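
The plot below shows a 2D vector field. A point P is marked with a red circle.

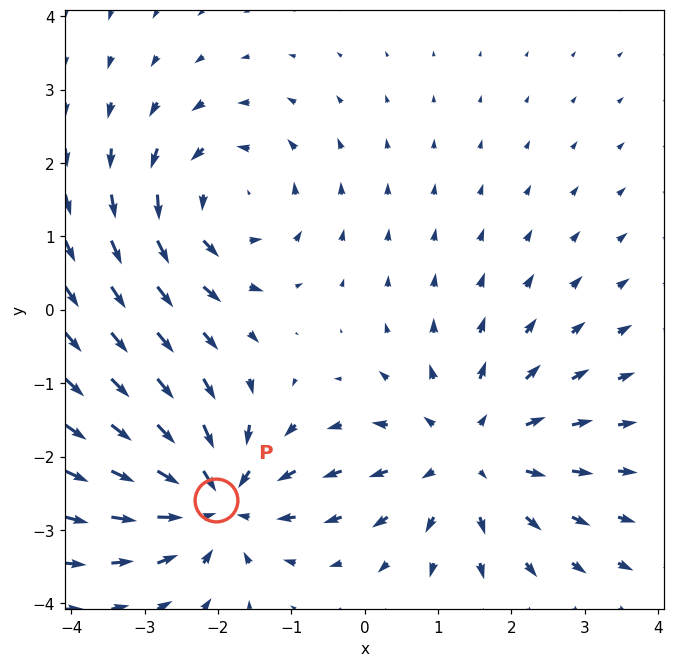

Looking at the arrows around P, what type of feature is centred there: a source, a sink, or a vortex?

At P (-2.0, -2.6) the arrows converge inward. Divergence about -5, curl ≈0 — negative divergence with near-zero curl is a sink.

sink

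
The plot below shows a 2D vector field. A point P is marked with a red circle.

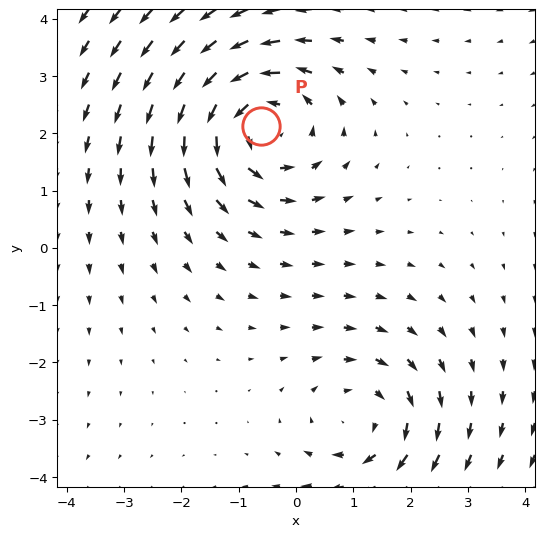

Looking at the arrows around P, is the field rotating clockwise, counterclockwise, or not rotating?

counterclockwise

Near P at (-0.6, 2.1) the arrows circulate counterclockwise. The curl (z-component) there is about +3; positive curl means counterclockwise rotation.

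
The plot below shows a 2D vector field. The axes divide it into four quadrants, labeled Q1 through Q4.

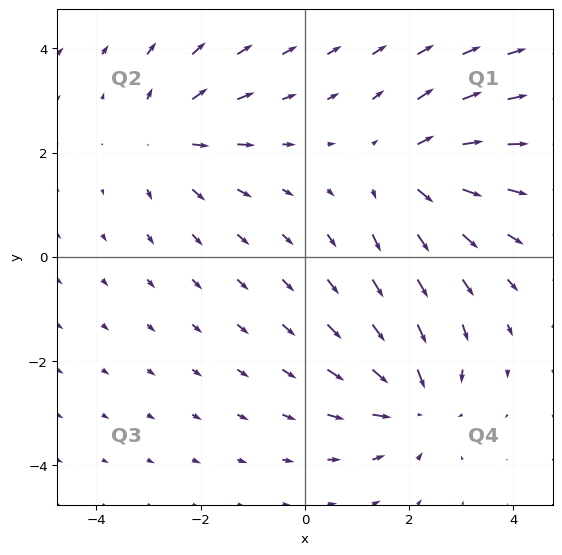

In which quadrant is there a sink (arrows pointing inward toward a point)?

Q4

The sink sits at approximately (2.1, -2.8), which lies in quadrant Q4. The divergence there is about -3, negative as expected for a sink.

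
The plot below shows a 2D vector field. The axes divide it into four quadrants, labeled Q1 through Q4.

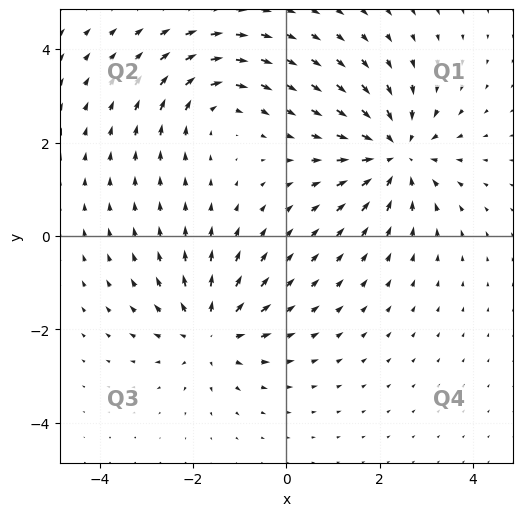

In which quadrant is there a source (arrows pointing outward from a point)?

Q3

The source sits at approximately (-1.6, -2.1), which lies in quadrant Q3. The divergence there is about +3, positive as expected for a source.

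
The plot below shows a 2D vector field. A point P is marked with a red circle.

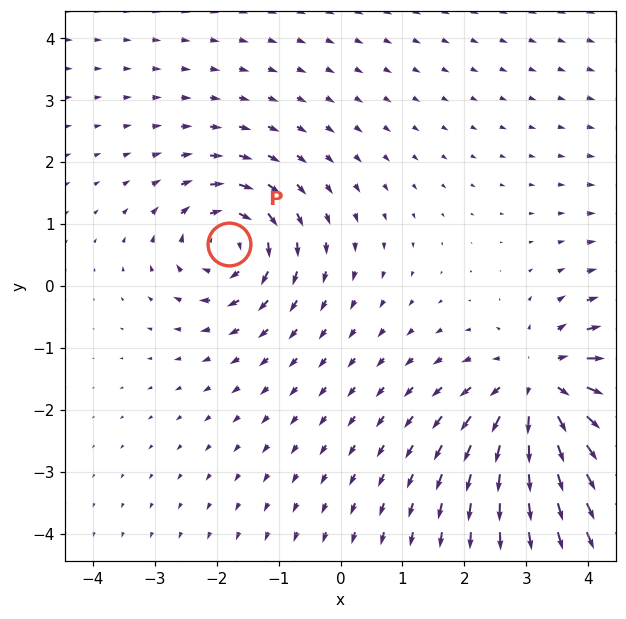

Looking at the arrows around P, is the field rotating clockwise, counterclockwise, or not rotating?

Near P at (-1.8, 0.7) the arrows circulate clockwise. The curl (z-component) there is about -4; negative curl means clockwise rotation.

clockwise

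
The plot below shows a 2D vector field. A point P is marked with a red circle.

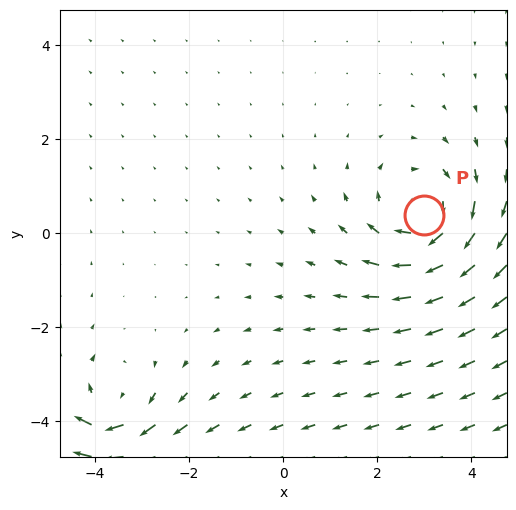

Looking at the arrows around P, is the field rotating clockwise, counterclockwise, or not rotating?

Near P at (3.0, 0.4) the arrows circulate clockwise. The curl (z-component) there is about -3; negative curl means clockwise rotation.

clockwise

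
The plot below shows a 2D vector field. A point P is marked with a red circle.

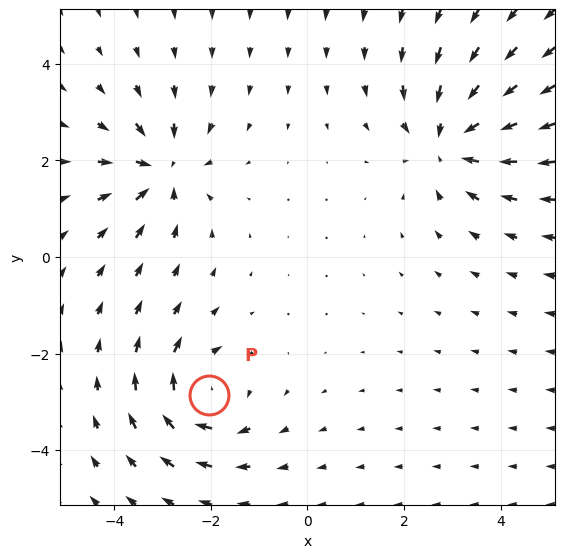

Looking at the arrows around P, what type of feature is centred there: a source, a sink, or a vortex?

At P (-2.0, -2.9) the arrows circulate clockwise. Divergence ≈0, curl about -4 — near-zero divergence with nonzero curl is a vortex.

vortex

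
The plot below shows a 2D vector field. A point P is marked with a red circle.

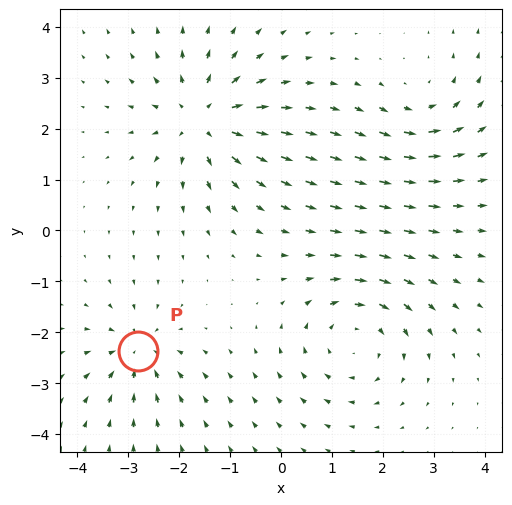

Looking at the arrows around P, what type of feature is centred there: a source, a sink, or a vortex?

sink

At P (-2.8, -2.4) the arrows converge inward. Divergence about -4, curl ≈0 — negative divergence with near-zero curl is a sink.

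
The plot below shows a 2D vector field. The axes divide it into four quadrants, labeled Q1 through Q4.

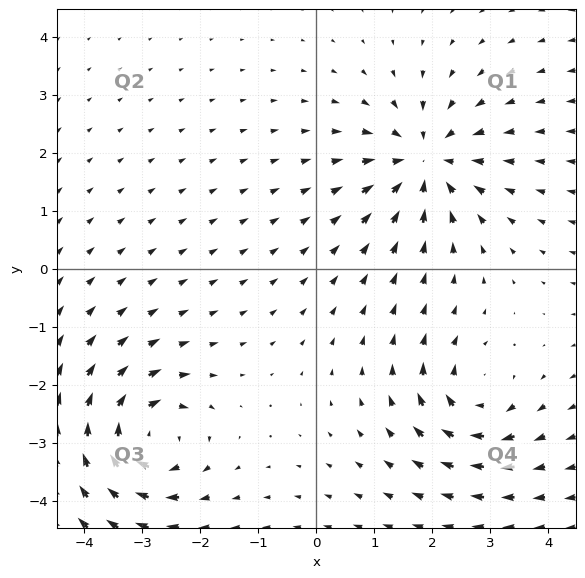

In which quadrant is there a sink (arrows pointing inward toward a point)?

Q1

The sink sits at approximately (1.9, 1.8), which lies in quadrant Q1. The divergence there is about -6, negative as expected for a sink.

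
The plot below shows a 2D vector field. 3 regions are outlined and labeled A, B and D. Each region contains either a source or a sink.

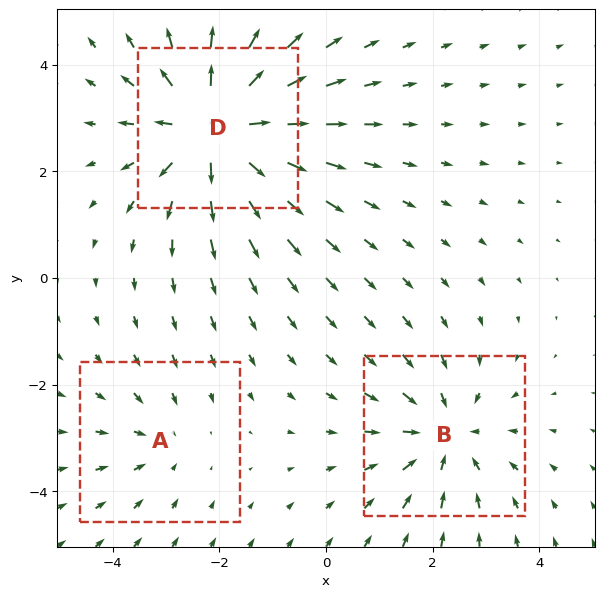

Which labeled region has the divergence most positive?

Divergence at each region's feature centre — A: about -2, B: about -3, D: about +4. Region D is most positive.

D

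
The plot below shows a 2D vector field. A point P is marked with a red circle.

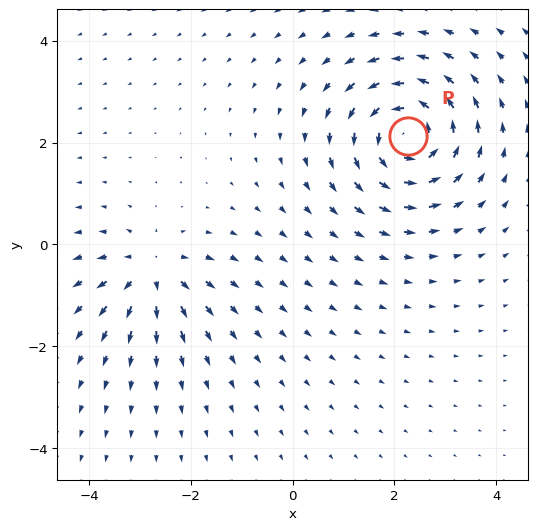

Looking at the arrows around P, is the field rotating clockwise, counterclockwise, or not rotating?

Near P at (2.3, 2.1) the arrows circulate counterclockwise. The curl (z-component) there is about +5; positive curl means counterclockwise rotation.

counterclockwise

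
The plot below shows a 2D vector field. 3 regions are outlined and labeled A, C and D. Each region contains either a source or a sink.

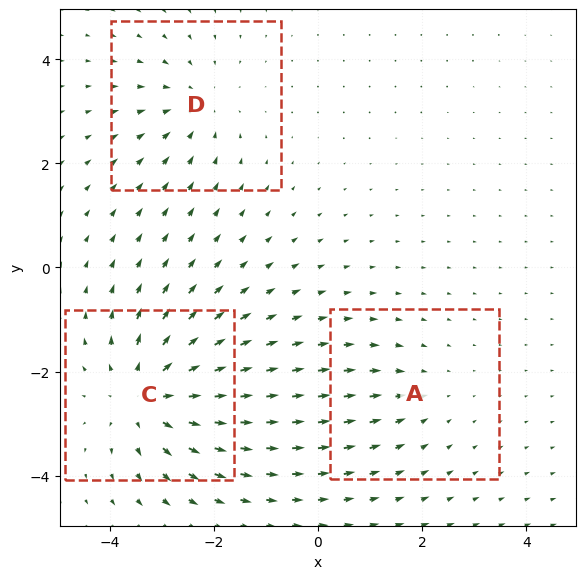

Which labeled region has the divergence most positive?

C

Divergence at each region's feature centre — A: about -2, C: about +5, D: about -3. Region C is most positive.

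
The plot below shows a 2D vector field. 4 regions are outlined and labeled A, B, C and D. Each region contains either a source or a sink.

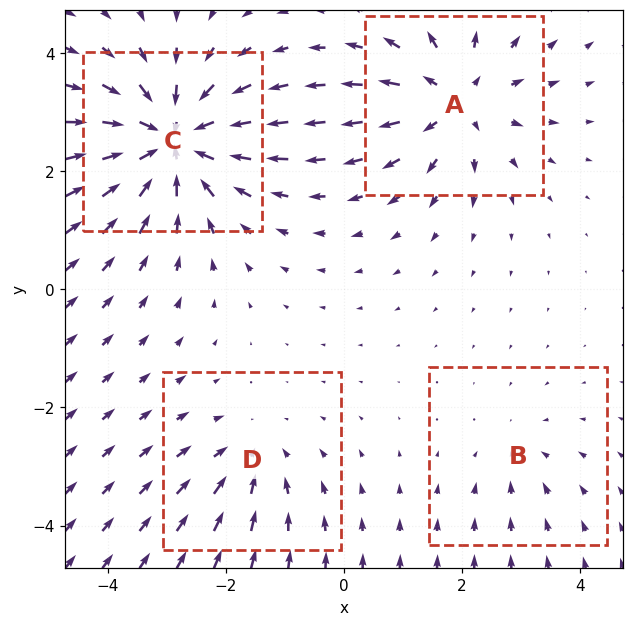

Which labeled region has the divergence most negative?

Divergence at each region's feature centre — A: about +5, B: about -2, C: about -8, D: about -3. Region C is most negative.

C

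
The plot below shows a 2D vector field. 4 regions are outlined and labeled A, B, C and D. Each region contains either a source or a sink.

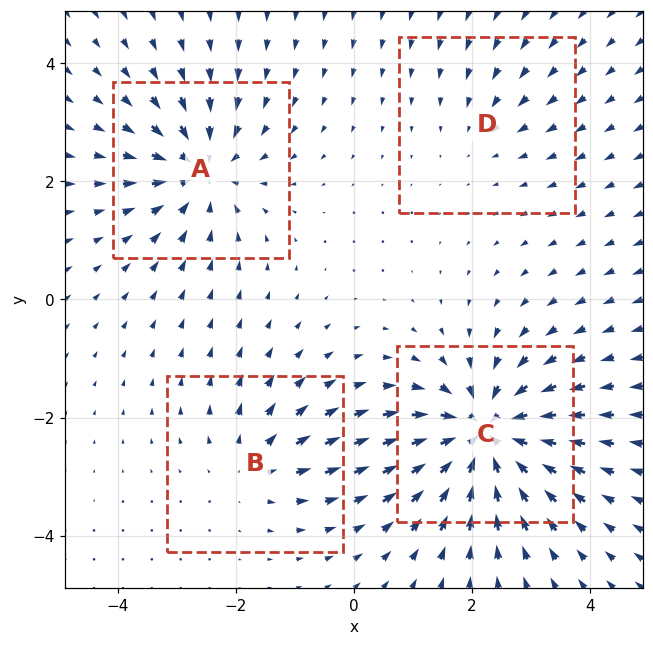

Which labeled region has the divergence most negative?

Divergence at each region's feature centre — A: about -5, B: about +3, C: about -8, D: about -2. Region C is most negative.

C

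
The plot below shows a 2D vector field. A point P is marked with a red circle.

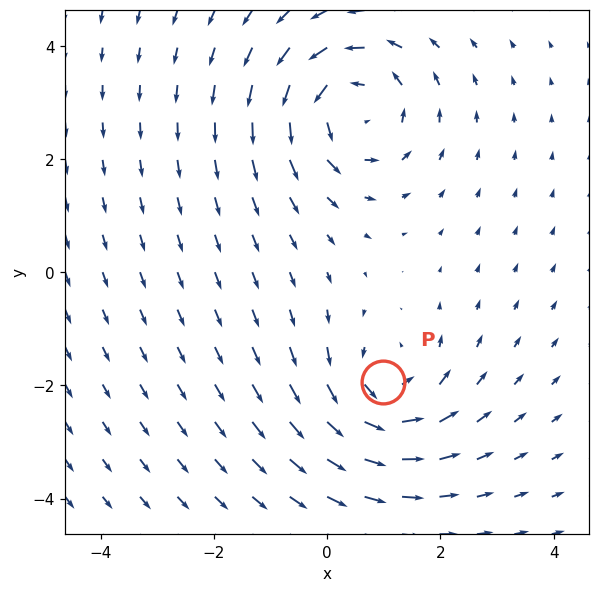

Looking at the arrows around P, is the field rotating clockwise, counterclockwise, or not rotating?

Near P at (1.0, -1.9) the arrows circulate counterclockwise. The curl (z-component) there is about +4; positive curl means counterclockwise rotation.

counterclockwise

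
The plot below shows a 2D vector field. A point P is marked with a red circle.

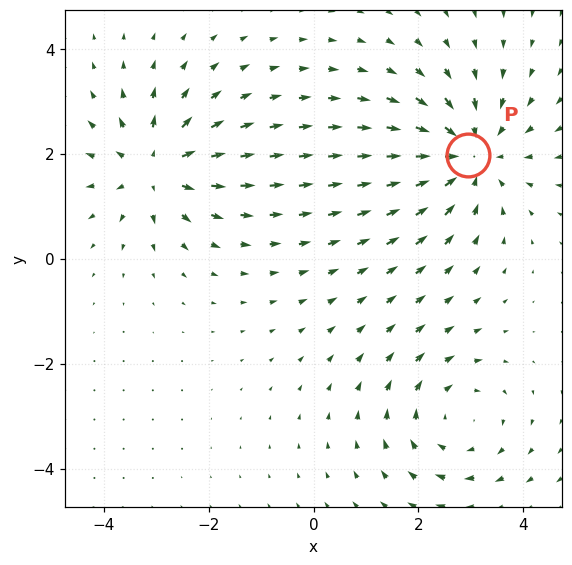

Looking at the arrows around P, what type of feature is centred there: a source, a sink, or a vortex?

At P (2.9, 2.0) the arrows converge inward. Divergence about -4, curl ≈0 — negative divergence with near-zero curl is a sink.

sink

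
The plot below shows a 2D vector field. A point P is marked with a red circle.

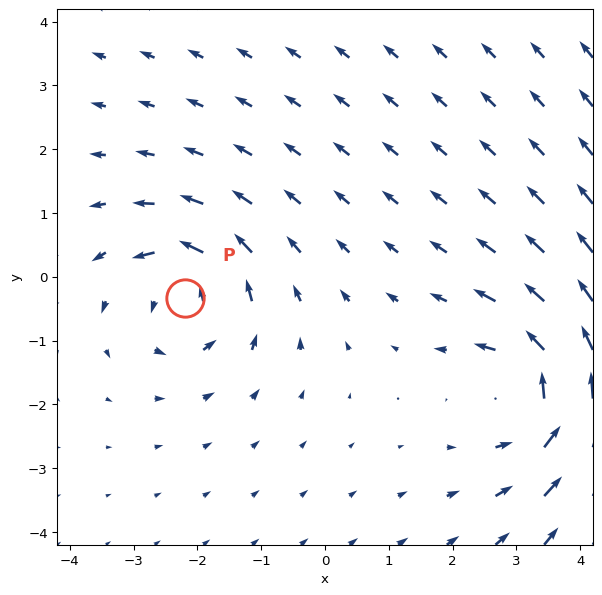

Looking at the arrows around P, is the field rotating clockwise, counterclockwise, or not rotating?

Near P at (-2.2, -0.3) the arrows circulate counterclockwise. The curl (z-component) there is about +5; positive curl means counterclockwise rotation.

counterclockwise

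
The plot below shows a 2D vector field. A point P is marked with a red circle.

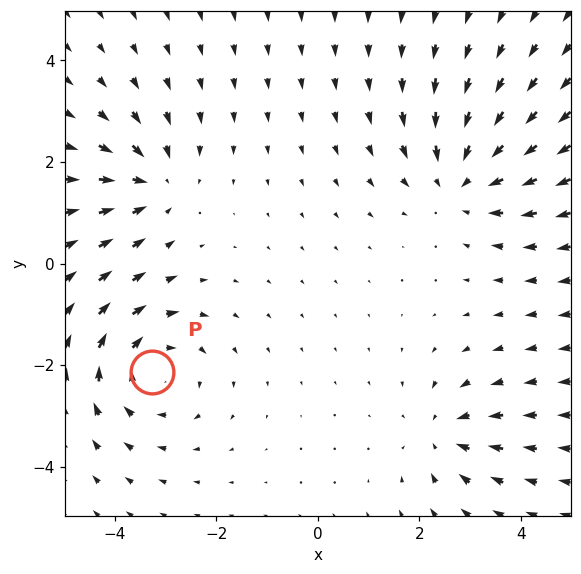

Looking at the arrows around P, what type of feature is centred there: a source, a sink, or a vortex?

vortex

At P (-3.3, -2.1) the arrows circulate clockwise. Divergence ≈0, curl about -4 — near-zero divergence with nonzero curl is a vortex.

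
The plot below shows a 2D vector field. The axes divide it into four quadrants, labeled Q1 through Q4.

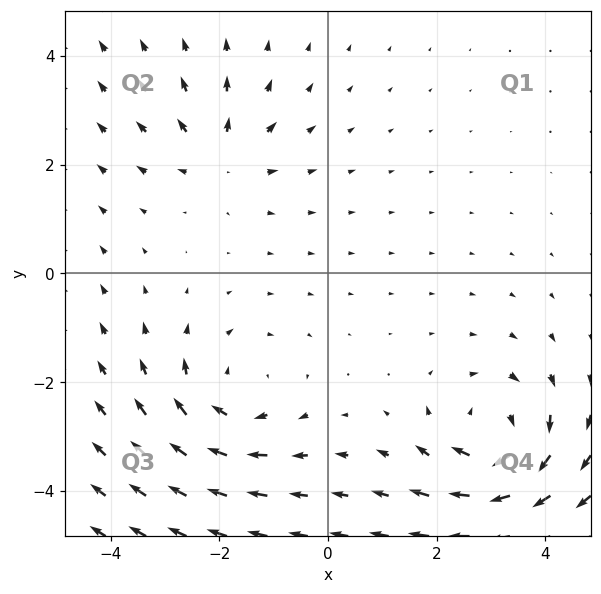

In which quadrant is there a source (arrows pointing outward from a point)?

Q2

The source sits at approximately (-2.0, 2.2), which lies in quadrant Q2. The divergence there is about +4, positive as expected for a source.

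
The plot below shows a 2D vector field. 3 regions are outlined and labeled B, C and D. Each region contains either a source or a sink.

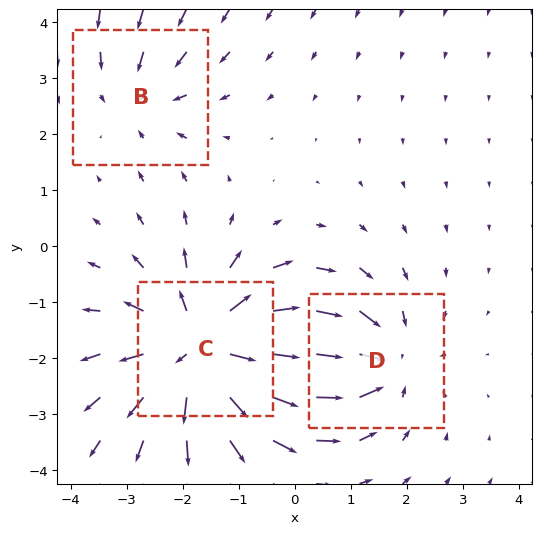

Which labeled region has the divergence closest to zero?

B

Divergence at each region's feature centre — B: about -2, C: about +5, D: about -3. Region B is closest to zero.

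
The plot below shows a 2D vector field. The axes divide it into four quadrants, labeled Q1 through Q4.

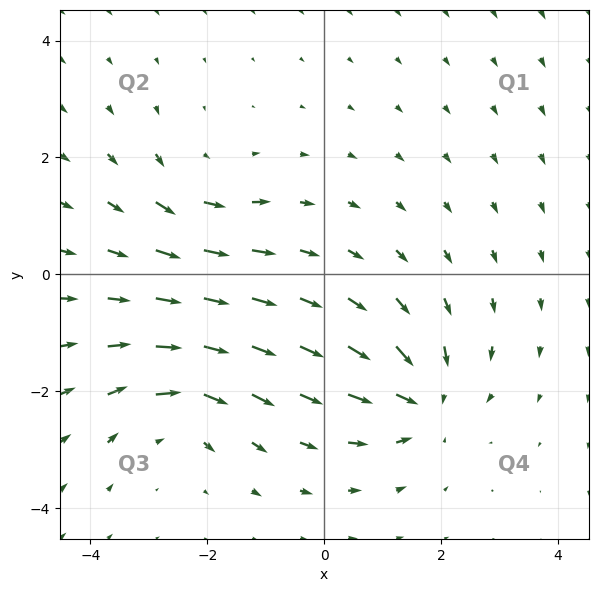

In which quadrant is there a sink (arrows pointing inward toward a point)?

Q4

The sink sits at approximately (1.7, -2.2), which lies in quadrant Q4. The divergence there is about -4, negative as expected for a sink.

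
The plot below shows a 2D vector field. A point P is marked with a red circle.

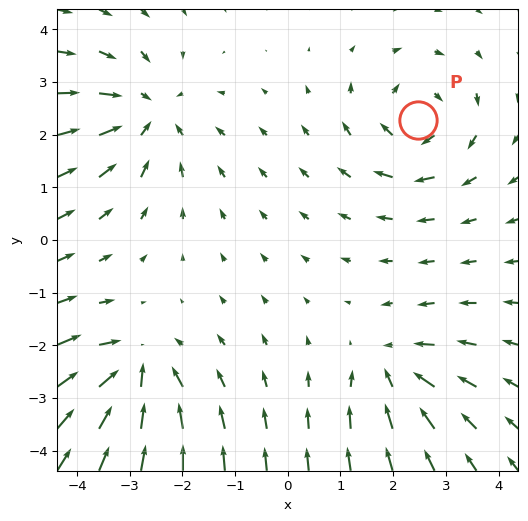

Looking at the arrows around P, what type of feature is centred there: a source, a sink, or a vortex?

At P (2.5, 2.3) the arrows circulate clockwise. Divergence ≈0, curl about -5 — near-zero divergence with nonzero curl is a vortex.

vortex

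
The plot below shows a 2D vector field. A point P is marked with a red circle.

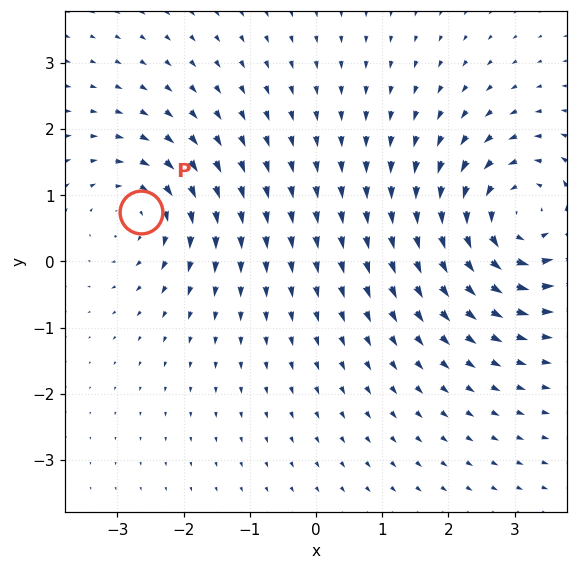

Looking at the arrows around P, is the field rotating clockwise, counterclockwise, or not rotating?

clockwise

Near P at (-2.6, 0.7) the arrows circulate clockwise. The curl (z-component) there is about -3; negative curl means clockwise rotation.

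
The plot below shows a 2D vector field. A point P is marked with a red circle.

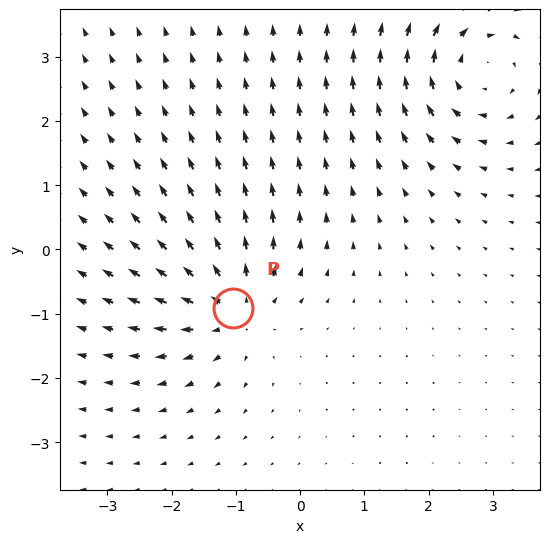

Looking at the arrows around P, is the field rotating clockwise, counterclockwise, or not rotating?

not rotating

Near P at (-1.0, -0.9) the arrows show no circulation. The curl there is ≈0.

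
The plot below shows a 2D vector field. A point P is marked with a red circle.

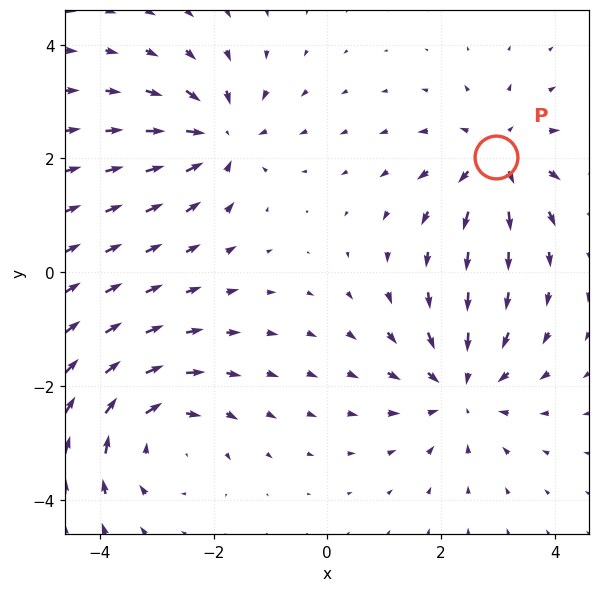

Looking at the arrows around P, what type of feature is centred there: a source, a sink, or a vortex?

source

At P (3.0, 2.0) the arrows spread outward. Divergence about +5, curl ≈0 — positive divergence with near-zero curl is a source.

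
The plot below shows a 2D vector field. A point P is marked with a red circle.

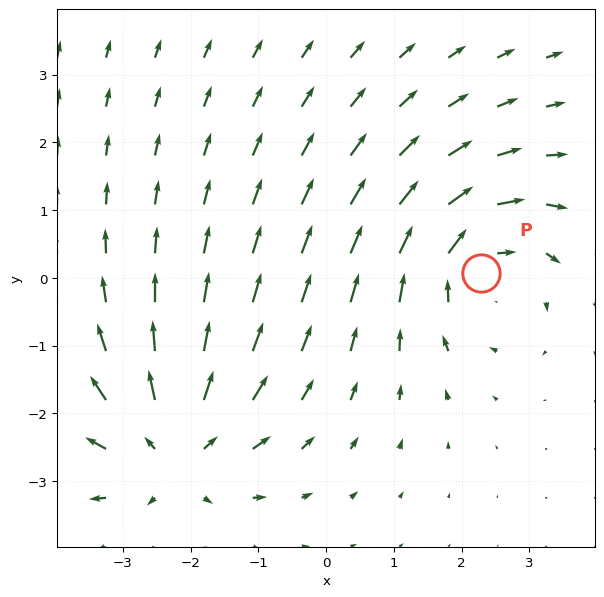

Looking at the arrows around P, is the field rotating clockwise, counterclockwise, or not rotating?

clockwise

Near P at (2.3, 0.1) the arrows circulate clockwise. The curl (z-component) there is about -4; negative curl means clockwise rotation.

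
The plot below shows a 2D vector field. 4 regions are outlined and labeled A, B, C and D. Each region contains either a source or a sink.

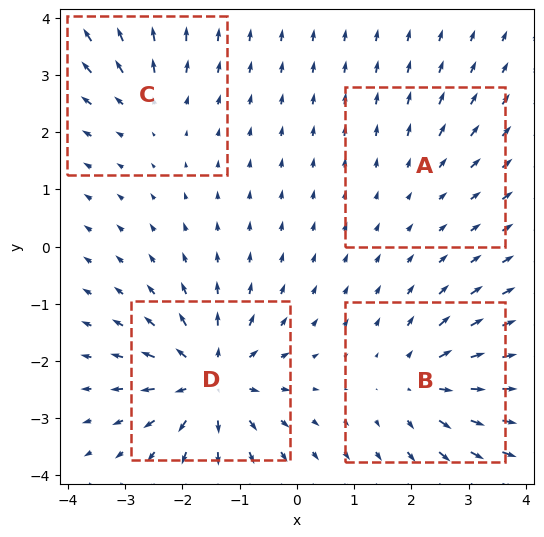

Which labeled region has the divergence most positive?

D

Divergence at each region's feature centre — A: about +2, B: about +5, C: about +4, D: about +8. Region D is most positive.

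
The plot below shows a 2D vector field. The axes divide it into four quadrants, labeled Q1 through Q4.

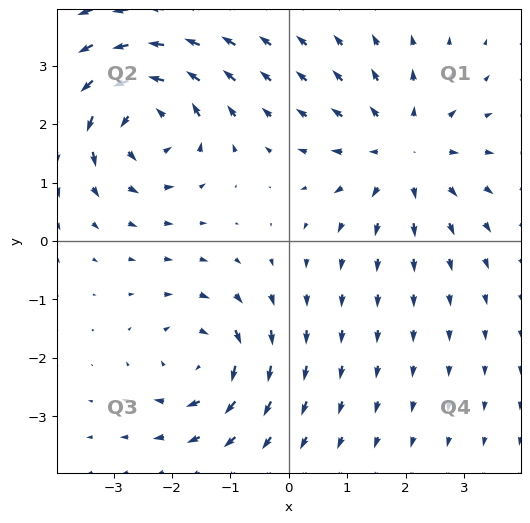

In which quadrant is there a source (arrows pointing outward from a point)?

Q1

The source sits at approximately (2.0, 1.5), which lies in quadrant Q1. The divergence there is about +3, positive as expected for a source.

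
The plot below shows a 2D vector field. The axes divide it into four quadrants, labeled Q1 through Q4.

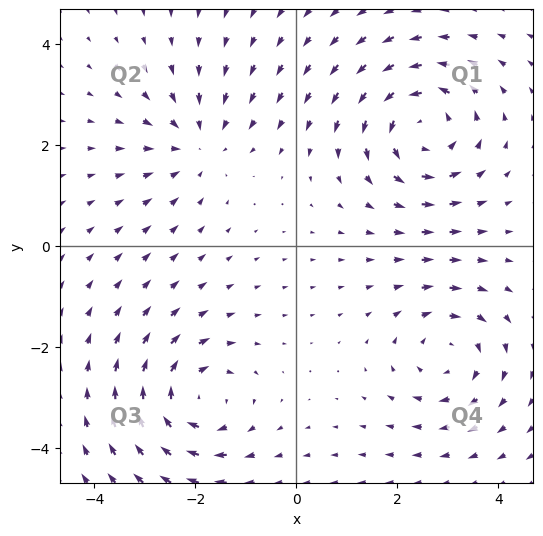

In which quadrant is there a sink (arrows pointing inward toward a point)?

Q2

The sink sits at approximately (-2.0, 2.0), which lies in quadrant Q2. The divergence there is about -3, negative as expected for a sink.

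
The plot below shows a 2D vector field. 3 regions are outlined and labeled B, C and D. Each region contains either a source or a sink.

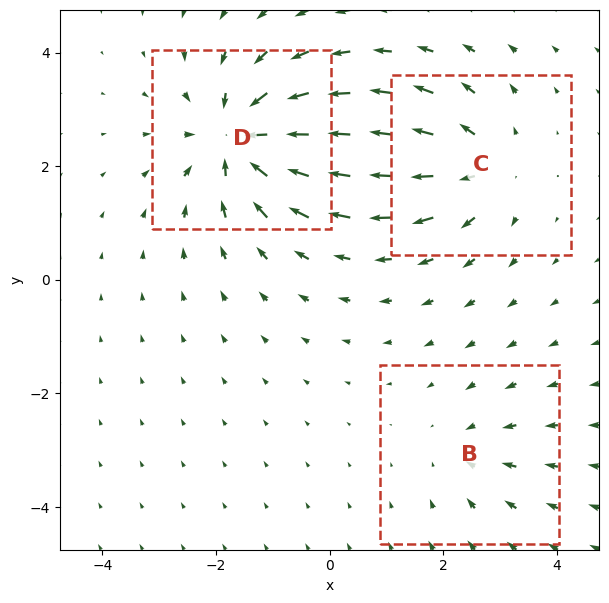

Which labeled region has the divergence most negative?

Divergence at each region's feature centre — B: about -2, C: about +3, D: about -5. Region D is most negative.

D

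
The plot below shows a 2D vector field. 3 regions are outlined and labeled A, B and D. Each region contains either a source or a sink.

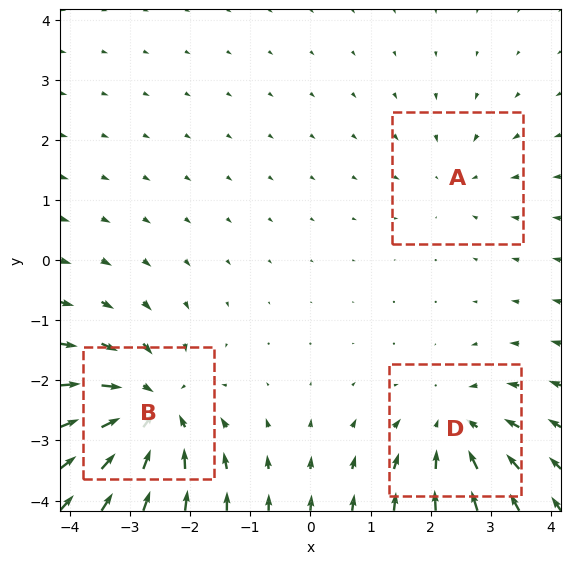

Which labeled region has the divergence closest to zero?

Divergence at each region's feature centre — A: about -2, B: about -5, D: about -3. Region A is closest to zero.

A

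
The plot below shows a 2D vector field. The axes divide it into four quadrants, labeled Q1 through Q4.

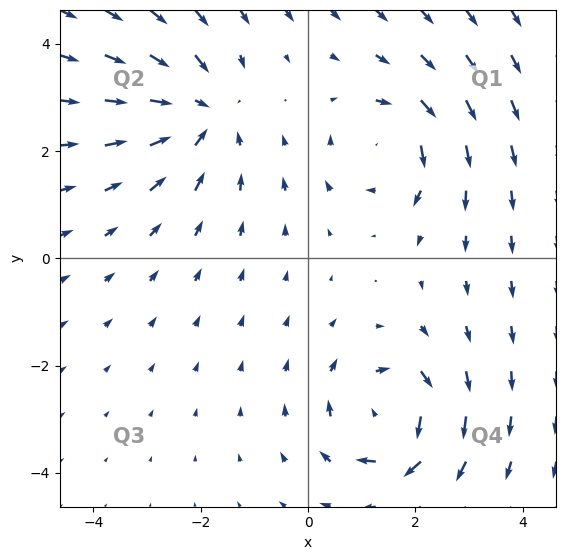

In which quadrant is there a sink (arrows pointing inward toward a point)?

Q2

The sink sits at approximately (-2.0, 2.7), which lies in quadrant Q2. The divergence there is about -3, negative as expected for a sink.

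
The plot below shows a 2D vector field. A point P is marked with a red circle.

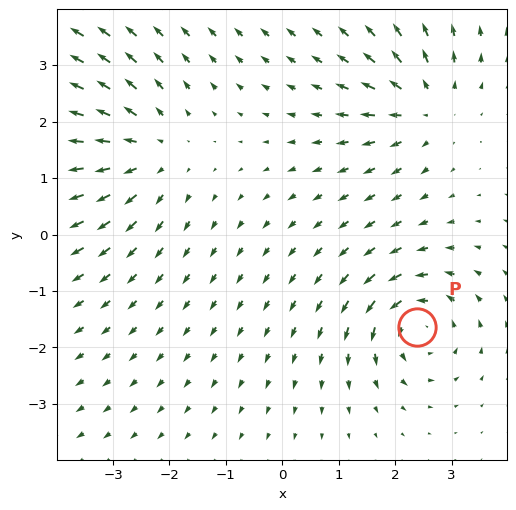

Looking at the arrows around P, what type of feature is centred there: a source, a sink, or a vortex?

vortex

At P (2.4, -1.6) the arrows circulate counterclockwise. Divergence ≈0, curl about +4 — near-zero divergence with nonzero curl is a vortex.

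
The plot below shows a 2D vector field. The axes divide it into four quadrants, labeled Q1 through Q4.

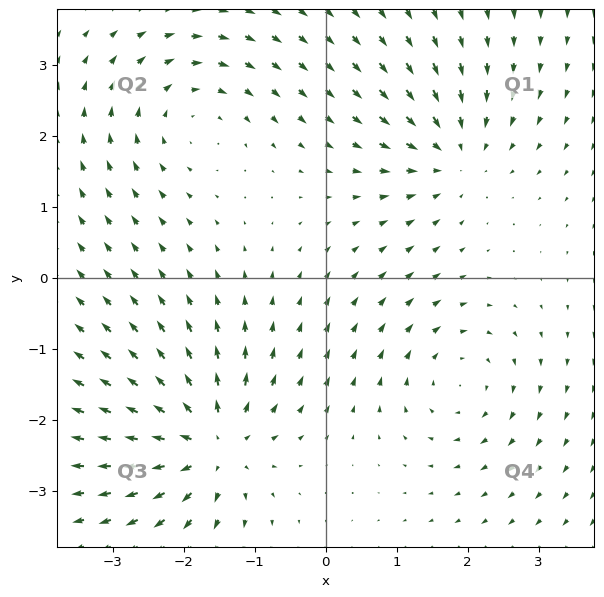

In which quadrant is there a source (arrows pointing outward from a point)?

The source sits at approximately (-1.6, -2.3), which lies in quadrant Q3. The divergence there is about +6, positive as expected for a source.

Q3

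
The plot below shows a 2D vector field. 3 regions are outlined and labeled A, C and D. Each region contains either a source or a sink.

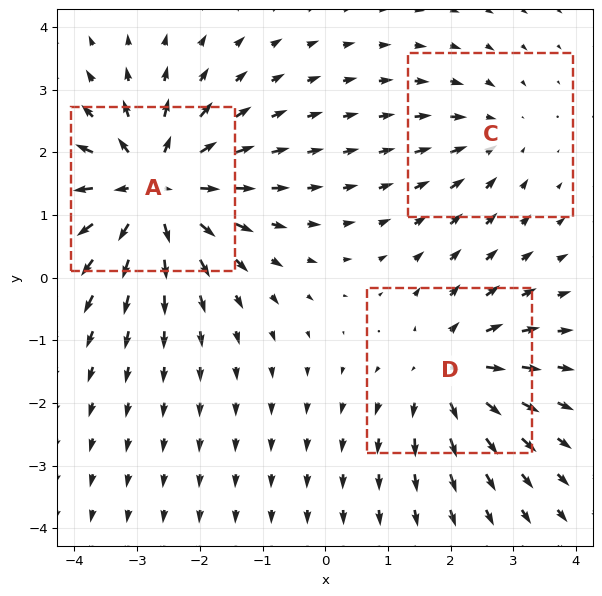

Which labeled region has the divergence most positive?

Divergence at each region's feature centre — A: about +5, C: about -2, D: about +3. Region A is most positive.

A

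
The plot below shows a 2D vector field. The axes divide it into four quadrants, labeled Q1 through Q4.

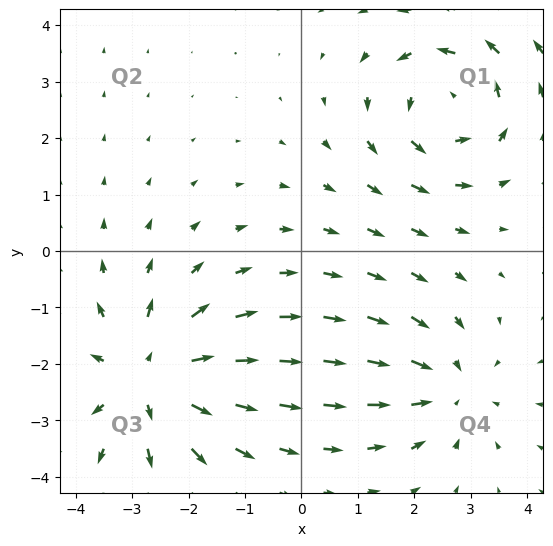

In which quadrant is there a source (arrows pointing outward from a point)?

The source sits at approximately (-2.7, -2.2), which lies in quadrant Q3. The divergence there is about +4, positive as expected for a source.

Q3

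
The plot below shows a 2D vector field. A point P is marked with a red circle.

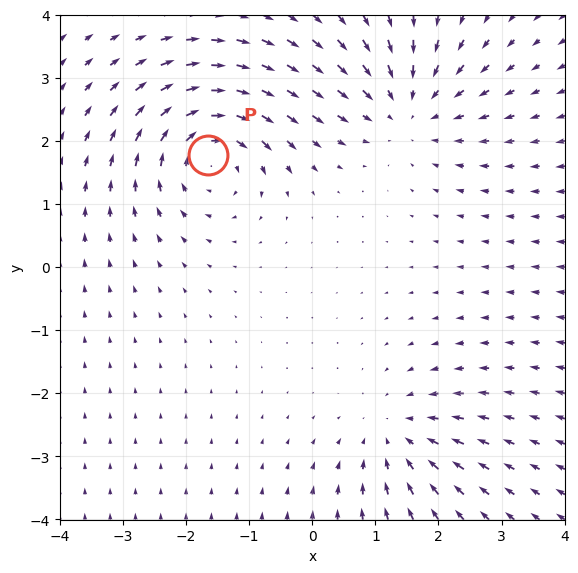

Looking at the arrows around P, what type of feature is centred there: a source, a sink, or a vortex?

At P (-1.6, 1.8) the arrows circulate clockwise. Divergence ≈0, curl about -6 — near-zero divergence with nonzero curl is a vortex.

vortex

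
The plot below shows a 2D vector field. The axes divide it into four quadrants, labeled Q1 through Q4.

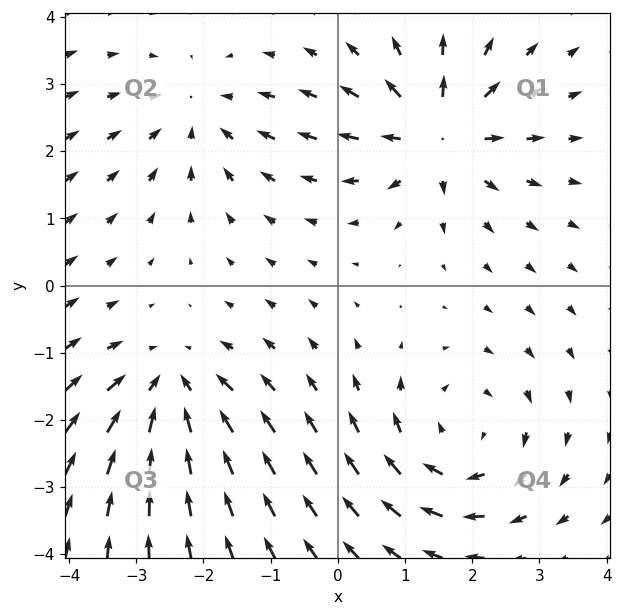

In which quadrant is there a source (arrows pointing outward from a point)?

Q1

The source sits at approximately (1.5, 2.3), which lies in quadrant Q1. The divergence there is about +7, positive as expected for a source.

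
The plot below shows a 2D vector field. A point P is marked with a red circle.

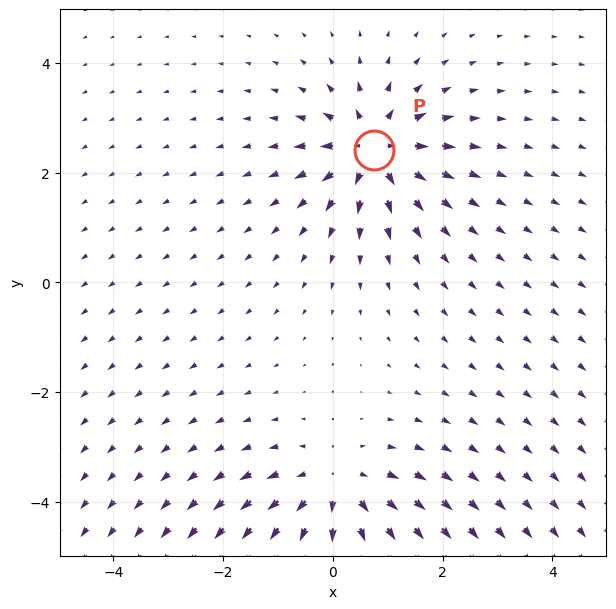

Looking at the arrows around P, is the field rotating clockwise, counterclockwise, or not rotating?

not rotating

Near P at (0.7, 2.4) the arrows show no circulation. The curl there is ≈0.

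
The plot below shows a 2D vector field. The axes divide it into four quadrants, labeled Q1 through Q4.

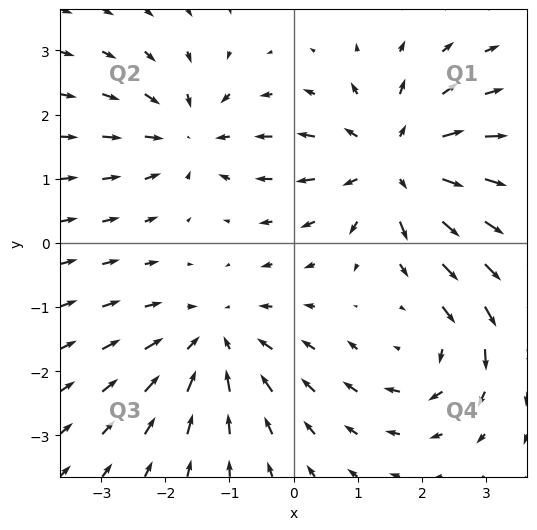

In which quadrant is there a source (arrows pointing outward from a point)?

The source sits at approximately (1.6, 1.2), which lies in quadrant Q1. The divergence there is about +4, positive as expected for a source.

Q1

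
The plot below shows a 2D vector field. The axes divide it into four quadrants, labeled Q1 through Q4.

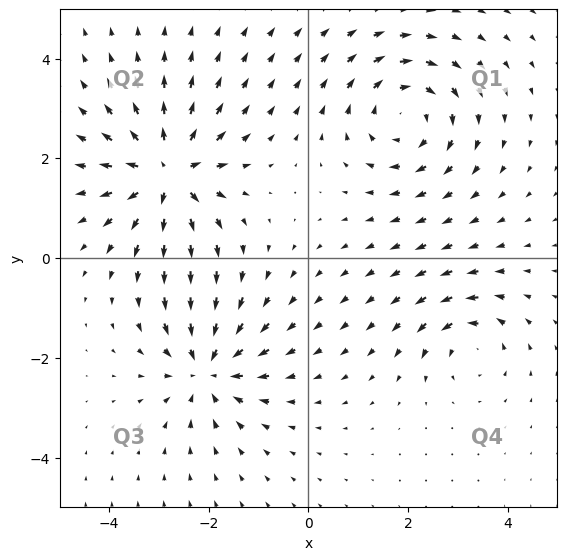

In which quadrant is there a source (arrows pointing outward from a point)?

The source sits at approximately (-2.8, 1.7), which lies in quadrant Q2. The divergence there is about +7, positive as expected for a source.

Q2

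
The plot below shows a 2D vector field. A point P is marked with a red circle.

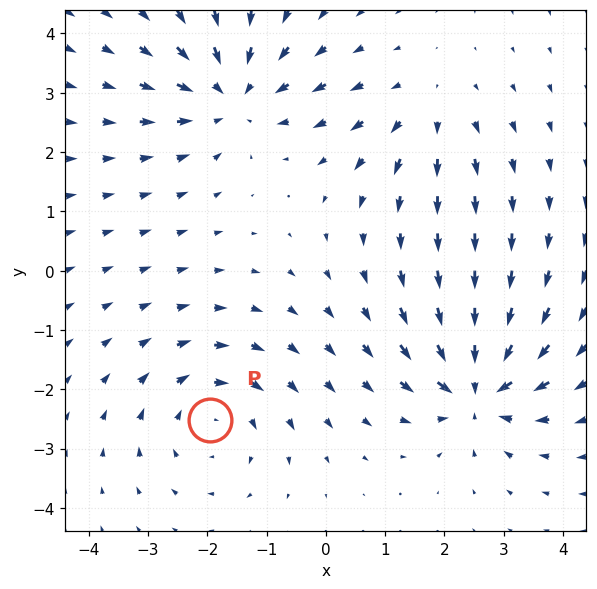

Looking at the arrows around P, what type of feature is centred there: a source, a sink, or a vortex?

At P (-2.0, -2.5) the arrows circulate clockwise. Divergence ≈0, curl about -3 — near-zero divergence with nonzero curl is a vortex.

vortex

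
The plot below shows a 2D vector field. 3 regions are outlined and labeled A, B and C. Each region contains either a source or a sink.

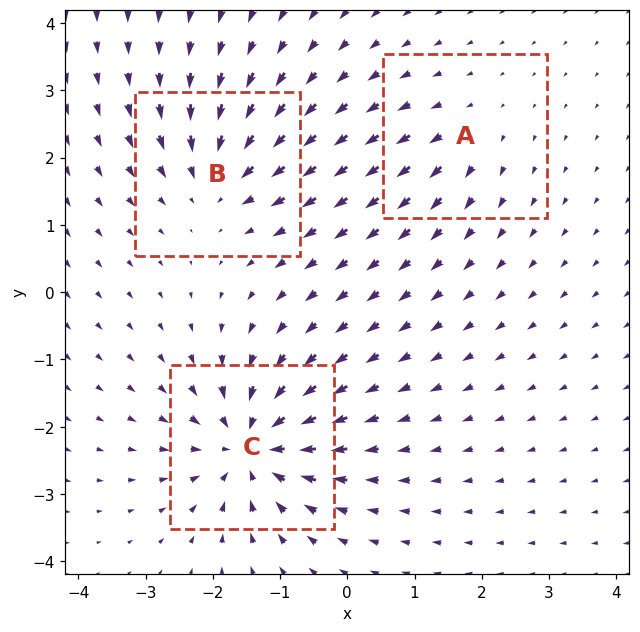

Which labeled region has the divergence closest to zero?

A

Divergence at each region's feature centre — A: about +2, B: about -4, C: about -6. Region A is closest to zero.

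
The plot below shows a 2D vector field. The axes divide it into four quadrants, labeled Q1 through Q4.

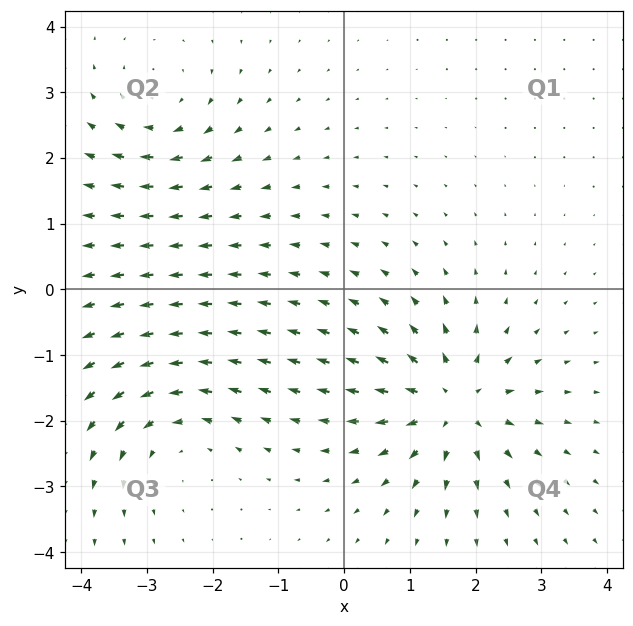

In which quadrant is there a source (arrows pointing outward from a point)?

The source sits at approximately (1.7, -1.7), which lies in quadrant Q4. The divergence there is about +6, positive as expected for a source.

Q4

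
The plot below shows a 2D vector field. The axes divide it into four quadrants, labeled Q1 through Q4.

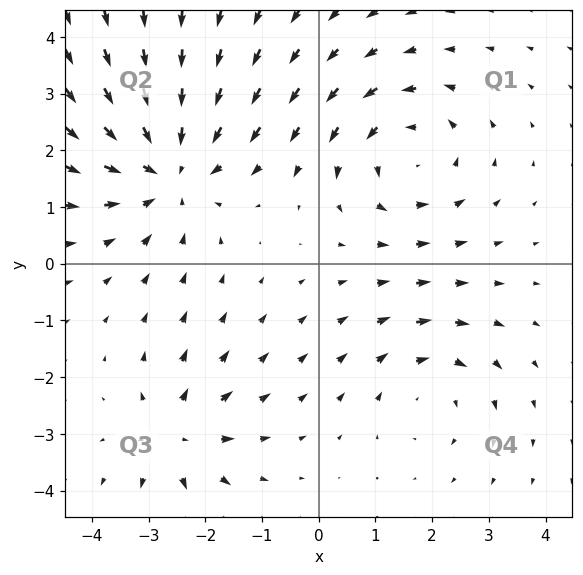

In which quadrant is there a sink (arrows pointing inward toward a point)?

The sink sits at approximately (-2.6, 1.7), which lies in quadrant Q2. The divergence there is about -4, negative as expected for a sink.

Q2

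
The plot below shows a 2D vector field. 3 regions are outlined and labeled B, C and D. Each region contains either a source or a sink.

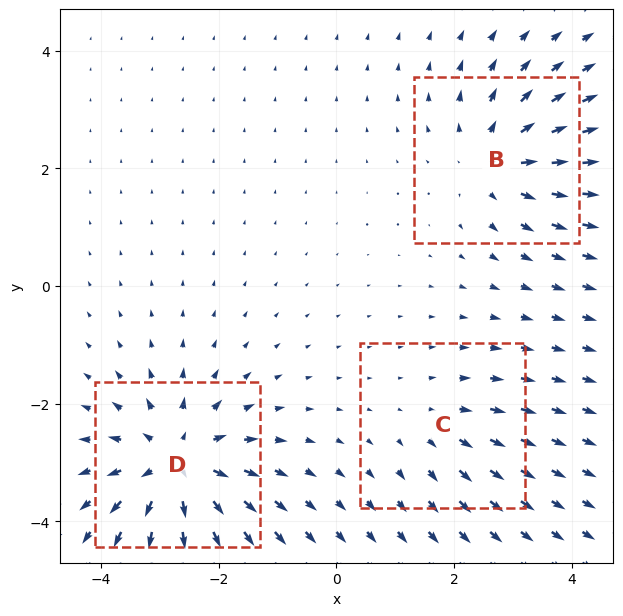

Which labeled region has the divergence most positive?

Divergence at each region's feature centre — B: about +4, C: about +2, D: about +6. Region D is most positive.

D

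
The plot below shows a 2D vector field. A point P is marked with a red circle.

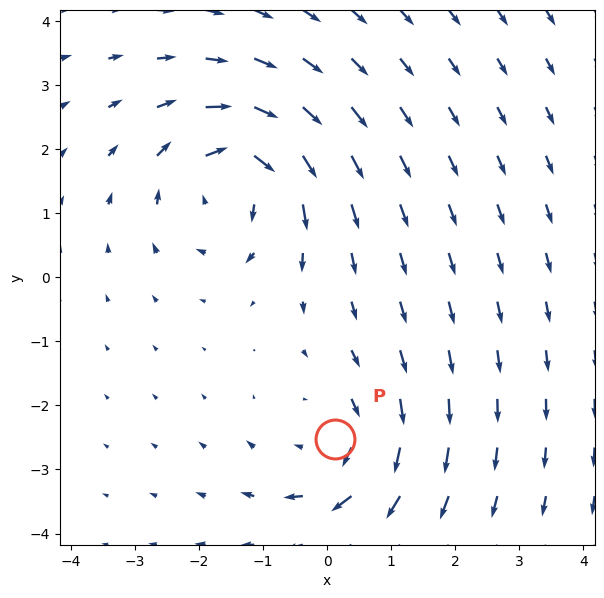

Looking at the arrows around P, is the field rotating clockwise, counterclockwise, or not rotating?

clockwise

Near P at (0.1, -2.5) the arrows circulate clockwise. The curl (z-component) there is about -4; negative curl means clockwise rotation.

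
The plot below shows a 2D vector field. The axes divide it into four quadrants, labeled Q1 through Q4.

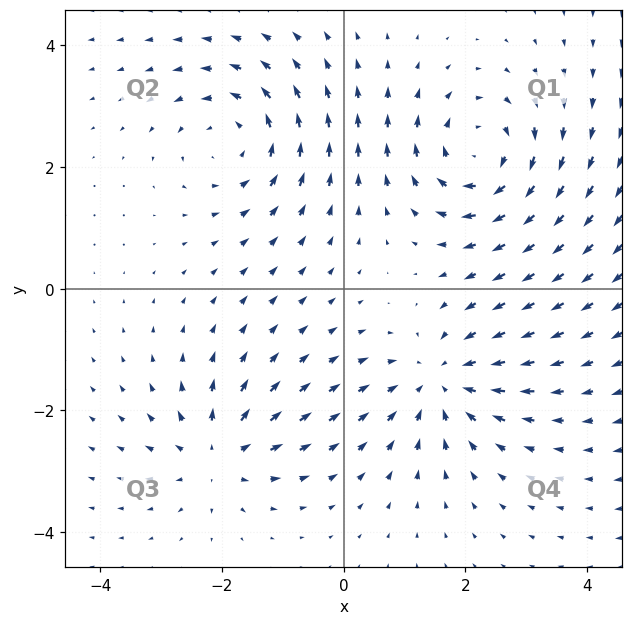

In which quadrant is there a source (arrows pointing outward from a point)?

The source sits at approximately (-2.1, -2.7), which lies in quadrant Q3. The divergence there is about +4, positive as expected for a source.

Q3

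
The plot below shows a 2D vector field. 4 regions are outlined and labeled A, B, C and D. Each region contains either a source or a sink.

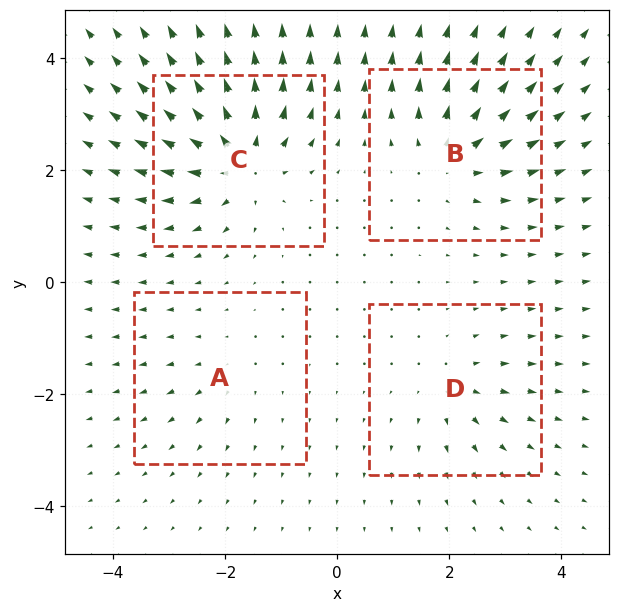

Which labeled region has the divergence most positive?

Divergence at each region's feature centre — A: about +2, B: about +6, C: about +8, D: about +4. Region C is most positive.

C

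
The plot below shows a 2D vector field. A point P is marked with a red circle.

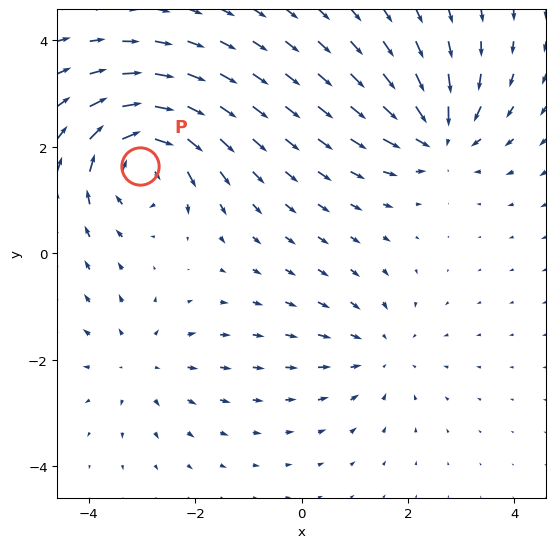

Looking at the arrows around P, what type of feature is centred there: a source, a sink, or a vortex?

At P (-3.0, 1.6) the arrows circulate clockwise. Divergence ≈0, curl about -6 — near-zero divergence with nonzero curl is a vortex.

vortex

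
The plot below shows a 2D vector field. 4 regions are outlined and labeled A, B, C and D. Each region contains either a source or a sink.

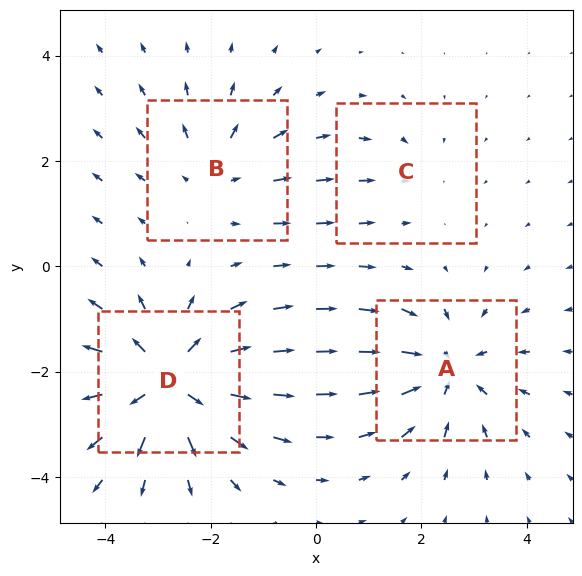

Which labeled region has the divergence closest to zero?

Divergence at each region's feature centre — A: about -5, B: about +3, C: about -2, D: about +6. Region C is closest to zero.

C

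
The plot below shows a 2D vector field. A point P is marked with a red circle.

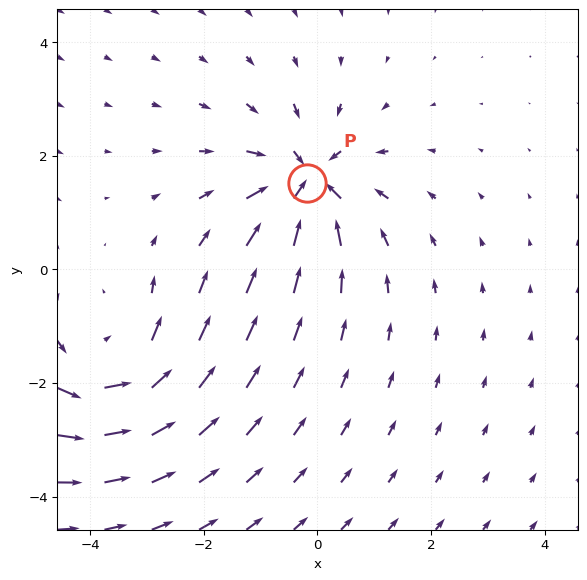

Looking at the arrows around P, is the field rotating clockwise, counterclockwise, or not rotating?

Near P at (-0.2, 1.5) the arrows show no circulation. The curl there is ≈0.

not rotating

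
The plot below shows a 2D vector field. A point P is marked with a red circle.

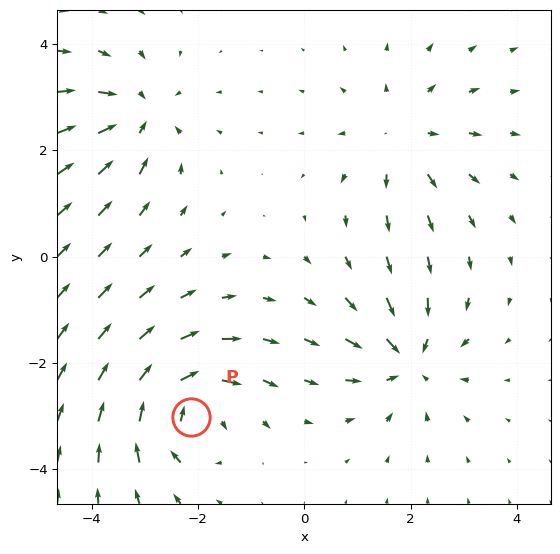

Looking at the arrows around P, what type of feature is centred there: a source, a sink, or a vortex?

At P (-2.1, -3.0) the arrows circulate clockwise. Divergence ≈0, curl about -6 — near-zero divergence with nonzero curl is a vortex.

vortex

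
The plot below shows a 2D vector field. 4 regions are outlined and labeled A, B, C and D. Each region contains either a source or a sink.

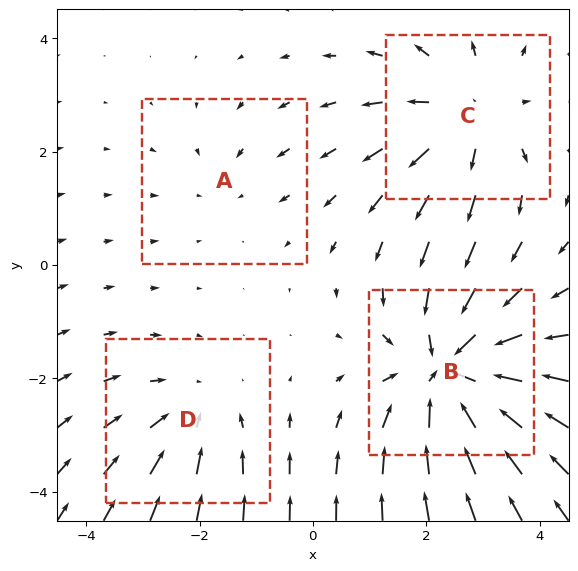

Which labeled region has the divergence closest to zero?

A

Divergence at each region's feature centre — A: about -2, B: about -6, C: about +4, D: about -3. Region A is closest to zero.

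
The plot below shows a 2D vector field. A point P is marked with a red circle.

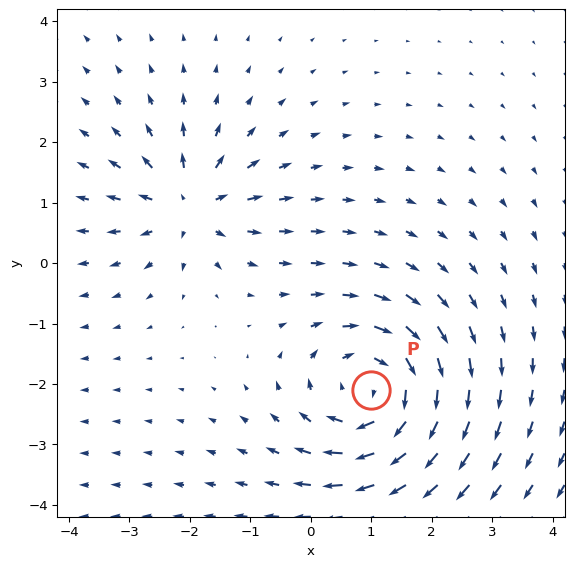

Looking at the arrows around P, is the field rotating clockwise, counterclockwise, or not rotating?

clockwise

Near P at (1.0, -2.1) the arrows circulate clockwise. The curl (z-component) there is about -4; negative curl means clockwise rotation.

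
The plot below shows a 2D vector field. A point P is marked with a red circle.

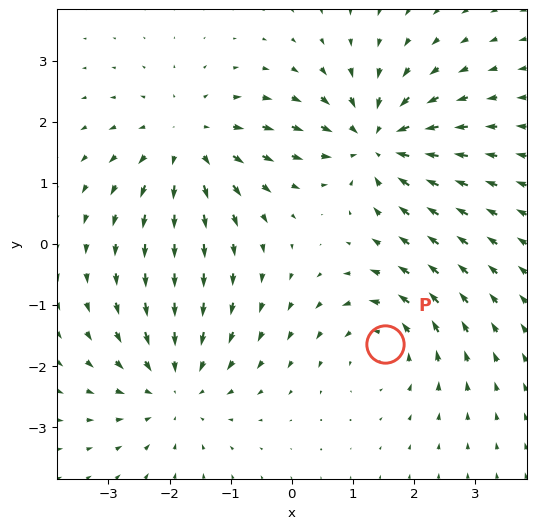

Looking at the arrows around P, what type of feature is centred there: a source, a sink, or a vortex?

At P (1.5, -1.6) the arrows circulate counterclockwise. Divergence ≈0, curl about +3 — near-zero divergence with nonzero curl is a vortex.

vortex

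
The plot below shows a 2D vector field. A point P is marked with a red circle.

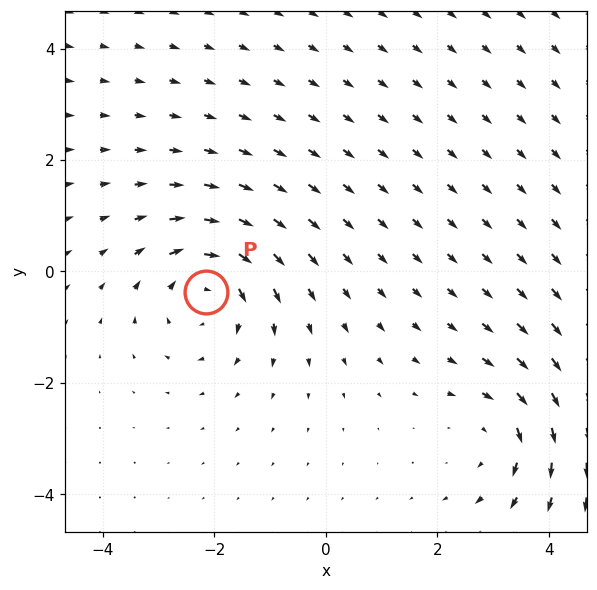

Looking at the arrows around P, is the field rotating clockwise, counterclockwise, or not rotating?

clockwise

Near P at (-2.2, -0.4) the arrows circulate clockwise. The curl (z-component) there is about -5; negative curl means clockwise rotation.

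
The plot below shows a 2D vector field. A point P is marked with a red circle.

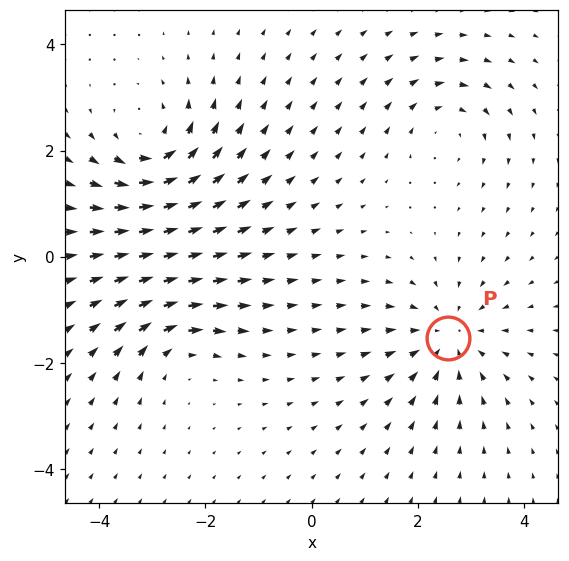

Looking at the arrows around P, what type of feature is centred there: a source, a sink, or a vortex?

At P (2.6, -1.5) the arrows converge inward. Divergence about -4, curl ≈0 — negative divergence with near-zero curl is a sink.

sink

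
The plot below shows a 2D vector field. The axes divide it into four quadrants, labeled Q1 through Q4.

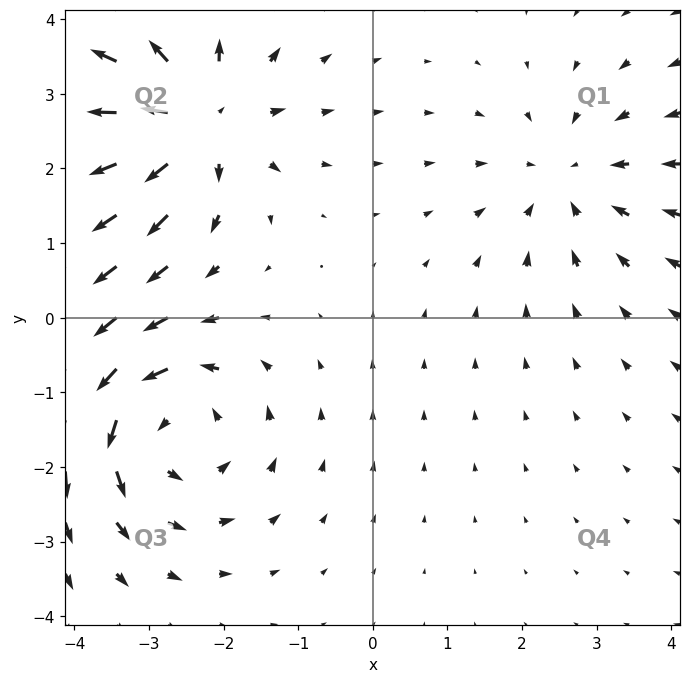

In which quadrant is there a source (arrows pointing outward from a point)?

Q2

The source sits at approximately (-2.4, 2.6), which lies in quadrant Q2. The divergence there is about +5, positive as expected for a source.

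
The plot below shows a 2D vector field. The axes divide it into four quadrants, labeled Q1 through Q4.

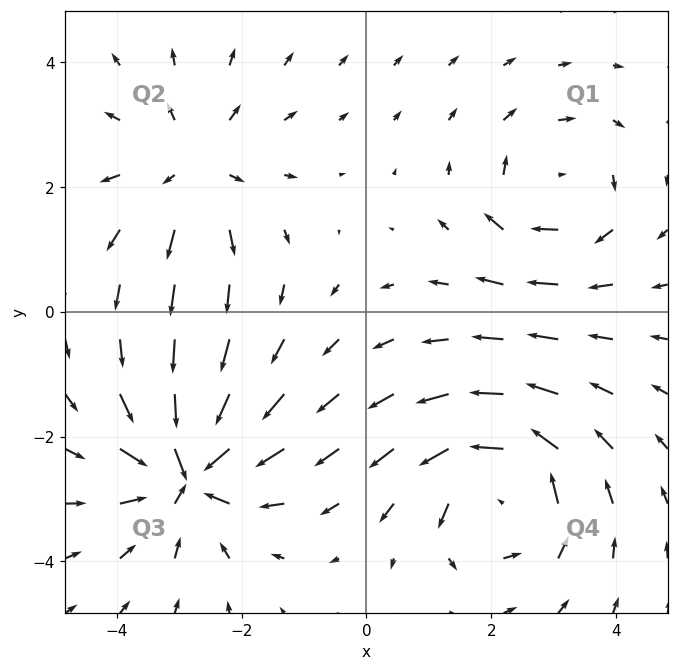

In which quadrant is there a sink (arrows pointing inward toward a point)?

The sink sits at approximately (-2.9, -2.5), which lies in quadrant Q3. The divergence there is about -6, negative as expected for a sink.

Q3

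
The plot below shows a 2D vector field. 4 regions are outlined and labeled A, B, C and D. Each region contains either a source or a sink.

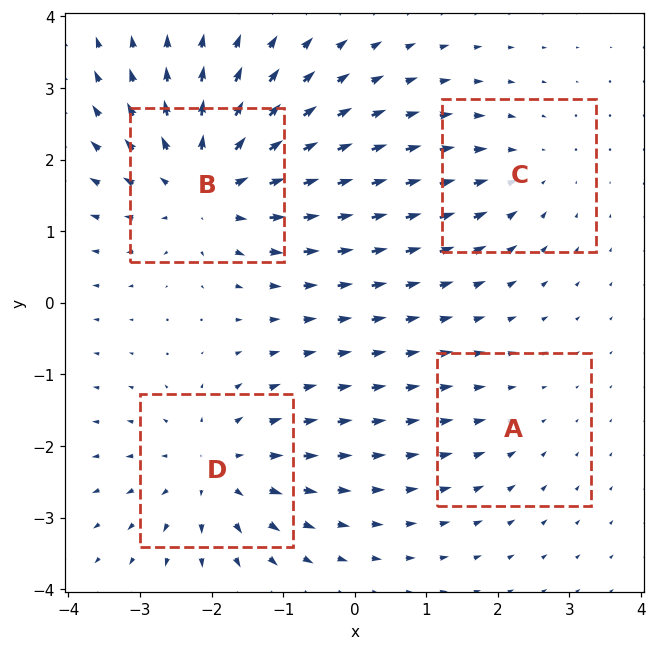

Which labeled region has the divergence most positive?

B

Divergence at each region's feature centre — A: about -2, B: about +6, C: about -3, D: about +5. Region B is most positive.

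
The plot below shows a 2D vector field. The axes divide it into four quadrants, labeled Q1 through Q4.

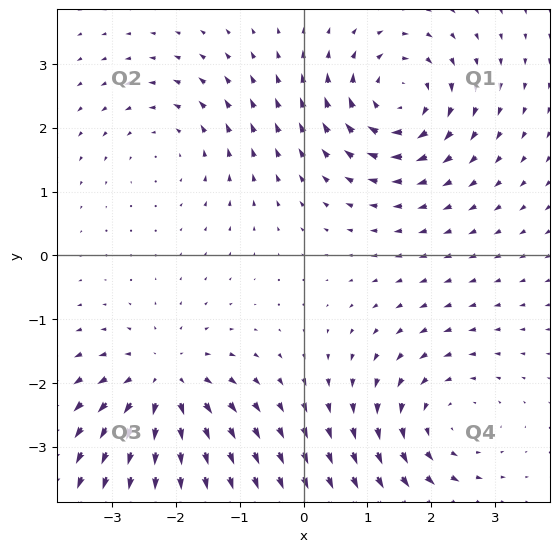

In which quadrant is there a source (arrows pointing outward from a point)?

Q3

The source sits at approximately (-2.2, -2.0), which lies in quadrant Q3. The divergence there is about +6, positive as expected for a source.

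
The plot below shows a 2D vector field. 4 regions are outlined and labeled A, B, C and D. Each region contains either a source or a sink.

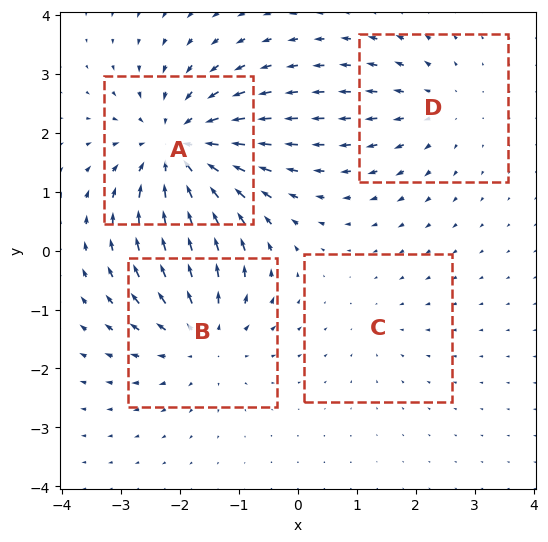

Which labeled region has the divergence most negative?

Divergence at each region's feature centre — A: about -6, B: about +4, C: about -2, D: about +3. Region A is most negative.

A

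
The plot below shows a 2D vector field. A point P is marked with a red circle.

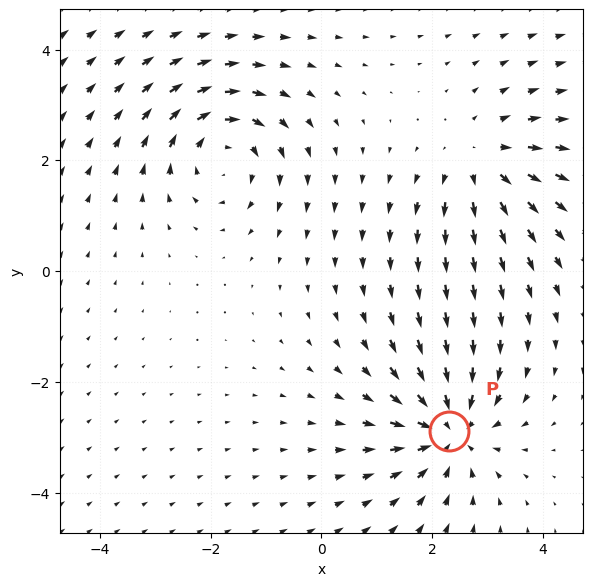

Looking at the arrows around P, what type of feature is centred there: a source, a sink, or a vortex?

At P (2.3, -2.9) the arrows converge inward. Divergence about -5, curl ≈0 — negative divergence with near-zero curl is a sink.

sink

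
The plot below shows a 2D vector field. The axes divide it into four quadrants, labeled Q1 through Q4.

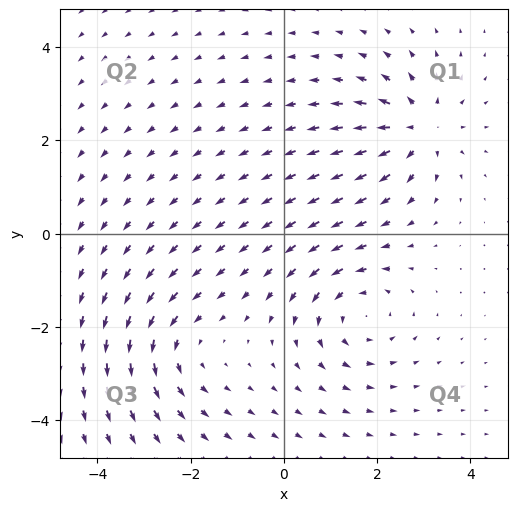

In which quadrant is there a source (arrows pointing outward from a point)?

Q1

The source sits at approximately (2.9, 2.3), which lies in quadrant Q1. The divergence there is about +5, positive as expected for a source.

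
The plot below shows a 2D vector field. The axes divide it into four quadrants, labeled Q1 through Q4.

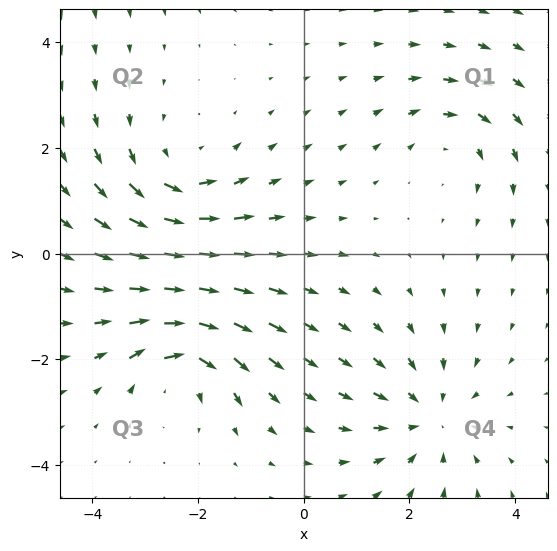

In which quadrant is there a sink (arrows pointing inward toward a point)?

Q4

The sink sits at approximately (2.4, -3.1), which lies in quadrant Q4. The divergence there is about -3, negative as expected for a sink.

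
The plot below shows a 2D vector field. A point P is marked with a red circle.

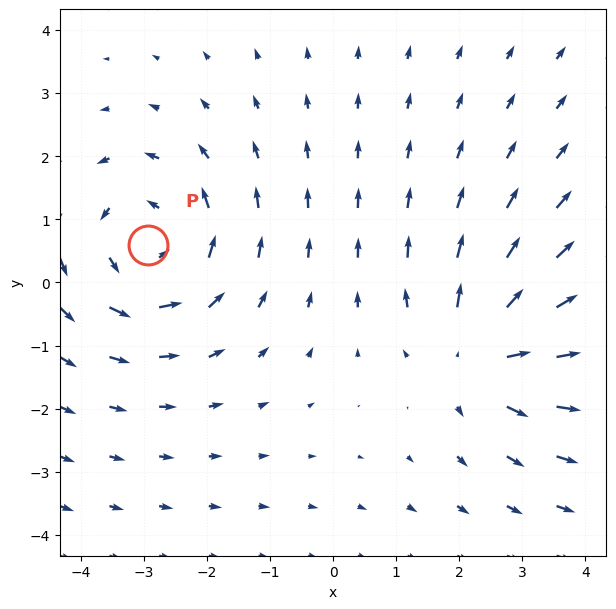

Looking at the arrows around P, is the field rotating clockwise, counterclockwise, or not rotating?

Near P at (-2.9, 0.6) the arrows circulate counterclockwise. The curl (z-component) there is about +3; positive curl means counterclockwise rotation.

counterclockwise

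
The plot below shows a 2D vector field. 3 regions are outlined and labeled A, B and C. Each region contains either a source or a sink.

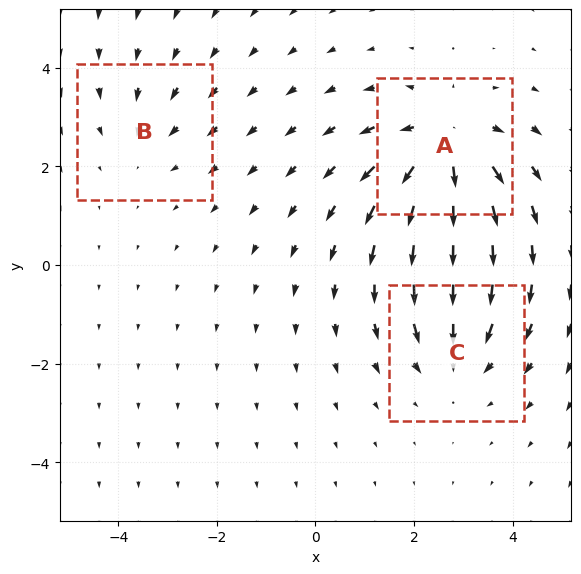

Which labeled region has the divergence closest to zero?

B

Divergence at each region's feature centre — A: about +4, B: about -2, C: about -3. Region B is closest to zero.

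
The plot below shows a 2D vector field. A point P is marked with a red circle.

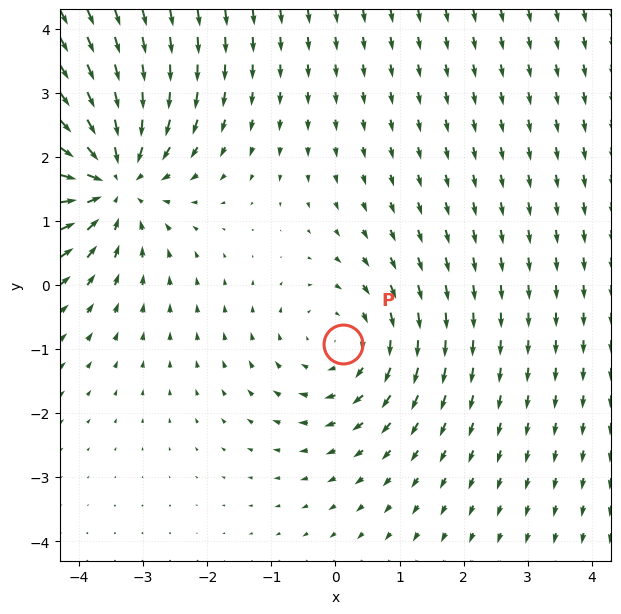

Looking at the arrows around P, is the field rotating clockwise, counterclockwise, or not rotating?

clockwise

Near P at (0.1, -0.9) the arrows circulate clockwise. The curl (z-component) there is about -2; negative curl means clockwise rotation.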